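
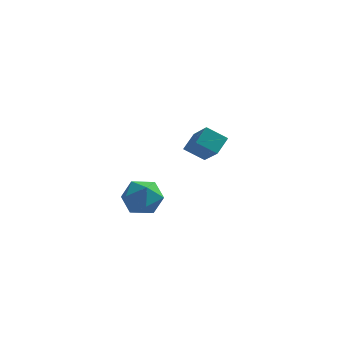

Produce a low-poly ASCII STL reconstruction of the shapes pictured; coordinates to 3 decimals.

solid 
facet normal -0.186 0.765 0.616
outer loop
vertex 0.092 -0.361 -3.823
vertex -0.079 -0.936 -3.161
vertex 0.753 -0.633 -3.286
endloop
endfacet
facet normal 0.293 0.949 0.119
outer loop
vertex 0.092 -0.361 -3.823
vertex 0.753 -0.633 -3.286
vertex 0.891 -0.565 -4.167
endloop
endfacet
facet normal -0.006 0.854 -0.520
outer loop
vertex 0.092 -0.361 -3.823
vertex 0.891 -0.565 -4.167
vertex 0.145 -0.824 -4.585
endloop
endfacet
facet normal -0.670 0.613 -0.419
outer loop
vertex 0.092 -0.361 -3.823
vertex 0.145 -0.824 -4.585
vertex -0.454 -1.054 -3.963
endloop
endfacet
facet normal -0.780 0.558 0.283
outer loop
vertex 0.092 -0.361 -3.823
vertex -0.454 -1.054 -3.963
vertex -0.079 -0.936 -3.161
endloop
endfacet
facet normal 0.848 0.501 0.172
outer loop
vertex 0.891 -0.565 -4.167
vertex 0.753 -0.633 -3.286
vertex 1.214 -1.266 -3.717
endloop
endfacet
facet normal 0.072 0.205 0.976
outer loop
vertex 0.753 -0.633 -3.286
vertex -0.079 -0.936 -3.161
vertex 0.615 -1.496 -3.095
endloop
endfacet
facet normal -0.891 -0.131 0.436
outer loop
vertex -0.079 -0.936 -3.161
vertex -0.454 -1.054 -3.963
vertex -0.131 -1.755 -3.513
endloop
endfacet
facet normal -0.712 -0.041 -0.701
outer loop
vertex -0.454 -1.054 -3.963
vertex 0.145 -0.824 -4.585
vertex 0.007 -1.687 -4.394
endloop
endfacet
facet normal 0.363 0.348 -0.864
outer loop
vertex 0.145 -0.824 -4.585
vertex 0.891 -0.565 -4.167
vertex 0.839 -1.384 -4.519
endloop
endfacet
facet normal 0.670 -0.613 0.419
outer loop
vertex 0.668 -1.959 -3.857
vertex 1.214 -1.266 -3.717
vertex 0.615 -1.496 -3.095
endloop
endfacet
facet normal 0.006 -0.854 0.520
outer loop
vertex 0.668 -1.959 -3.857
vertex 0.615 -1.496 -3.095
vertex -0.131 -1.755 -3.513
endloop
endfacet
facet normal -0.293 -0.949 -0.119
outer loop
vertex 0.668 -1.959 -3.857
vertex -0.131 -1.755 -3.513
vertex 0.007 -1.687 -4.394
endloop
endfacet
facet normal 0.186 -0.765 -0.616
outer loop
vertex 0.668 -1.959 -3.857
vertex 0.007 -1.687 -4.394
vertex 0.839 -1.384 -4.519
endloop
endfacet
facet normal 0.780 -0.558 -0.283
outer loop
vertex 0.668 -1.959 -3.857
vertex 0.839 -1.384 -4.519
vertex 1.214 -1.266 -3.717
endloop
endfacet
facet normal 0.712 0.041 0.701
outer loop
vertex 0.615 -1.496 -3.095
vertex 1.214 -1.266 -3.717
vertex 0.753 -0.633 -3.286
endloop
endfacet
facet normal -0.363 -0.348 0.864
outer loop
vertex -0.131 -1.755 -3.513
vertex 0.615 -1.496 -3.095
vertex -0.079 -0.936 -3.161
endloop
endfacet
facet normal -0.848 -0.501 -0.172
outer loop
vertex 0.007 -1.687 -4.394
vertex -0.131 -1.755 -3.513
vertex -0.454 -1.054 -3.963
endloop
endfacet
facet normal -0.072 -0.205 -0.976
outer loop
vertex 0.839 -1.384 -4.519
vertex 0.007 -1.687 -4.394
vertex 0.145 -0.824 -4.585
endloop
endfacet
facet normal 0.891 0.131 -0.436
outer loop
vertex 1.214 -1.266 -3.717
vertex 0.839 -1.384 -4.519
vertex 0.891 -0.565 -4.167
endloop
endfacet
facet normal -0.428 0.648 -0.630
outer loop
vertex 1.076 3.748 -3.847
vertex 1.384 4.448 -3.336
vertex 1.932 3.775 -4.401
endloop
endfacet
facet normal -0.335 -0.762 -0.555
outer loop
vertex 2.596 2.772 -3.424
vertex 1.076 3.748 -3.847
vertex 1.932 3.775 -4.401
endloop
endfacet
facet normal -0.429 0.648 -0.630
outer loop
vertex 1.932 3.775 -4.401
vertex 1.384 4.448 -3.336
vertex 2.24 4.476 -3.89
endloop
endfacet
facet normal 0.839 0.027 -0.543
outer loop
vertex 2.24 4.476 -3.89
vertex 2.596 2.772 -3.424
vertex 1.932 3.775 -4.401
endloop
endfacet
facet normal -0.839 -0.027 0.543
outer loop
vertex 1.076 3.748 -3.847
vertex 2.048 3.445 -2.359
vertex 1.384 4.448 -3.336
endloop
endfacet
facet normal -0.334 -0.761 -0.555
outer loop
vertex 1.74 2.744 -2.87
vertex 1.076 3.748 -3.847
vertex 2.596 2.772 -3.424
endloop
endfacet
facet normal -0.839 -0.027 0.543
outer loop
vertex 1.74 2.744 -2.87
vertex 2.048 3.445 -2.359
vertex 1.076 3.748 -3.847
endloop
endfacet
facet normal 0.334 0.762 0.555
outer loop
vertex 1.384 4.448 -3.336
vertex 2.048 3.445 -2.359
vertex 2.24 4.476 -3.89
endloop
endfacet
facet normal 0.839 0.027 -0.543
outer loop
vertex 2.904 3.472 -2.913
vertex 2.596 2.772 -3.424
vertex 2.24 4.476 -3.89
endloop
endfacet
facet normal 0.335 0.762 0.555
outer loop
vertex 2.24 4.476 -3.89
vertex 2.048 3.445 -2.359
vertex 2.904 3.472 -2.913
endloop
endfacet
facet normal 0.429 -0.648 0.629
outer loop
vertex 2.904 3.472 -2.913
vertex 1.74 2.744 -2.87
vertex 2.596 2.772 -3.424
endloop
endfacet
facet normal 0.428 -0.648 0.630
outer loop
vertex 2.048 3.445 -2.359
vertex 1.74 2.744 -2.87
vertex 2.904 3.472 -2.913
endloop
endfacet

endsolid


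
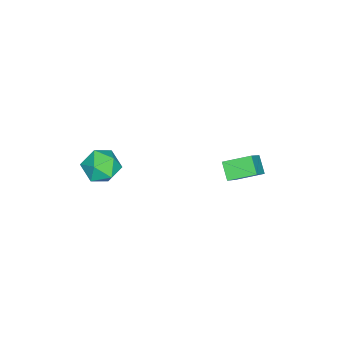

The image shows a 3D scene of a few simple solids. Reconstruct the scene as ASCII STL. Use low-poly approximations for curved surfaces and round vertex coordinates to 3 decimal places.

solid 
facet normal 0.095 0.963 0.254
outer loop
vertex 2.848 0.572 3.403
vertex 3.101 0.361 4.108
vertex 3.609 0.464 3.527
endloop
endfacet
facet normal 0.197 0.873 -0.446
outer loop
vertex 2.848 0.572 3.403
vertex 3.609 0.464 3.527
vertex 3.281 0.203 2.872
endloop
endfacet
facet normal -0.391 0.576 -0.718
outer loop
vertex 2.848 0.572 3.403
vertex 3.281 0.203 2.872
vertex 2.57 -0.061 3.047
endloop
endfacet
facet normal -0.857 0.481 -0.186
outer loop
vertex 2.848 0.572 3.403
vertex 2.57 -0.061 3.047
vertex 2.459 0.036 3.811
endloop
endfacet
facet normal -0.556 0.720 0.415
outer loop
vertex 2.848 0.572 3.403
vertex 2.459 0.036 3.811
vertex 3.101 0.361 4.108
endloop
endfacet
facet normal 0.737 0.414 -0.534
outer loop
vertex 3.281 0.203 2.872
vertex 3.609 0.464 3.527
vertex 3.801 -0.236 3.249
endloop
endfacet
facet normal 0.572 0.560 0.599
outer loop
vertex 3.609 0.464 3.527
vertex 3.101 0.361 4.108
vertex 3.69 -0.139 4.013
endloop
endfacet
facet normal -0.482 0.167 0.860
outer loop
vertex 3.101 0.361 4.108
vertex 2.459 0.036 3.811
vertex 2.979 -0.403 4.188
endloop
endfacet
facet normal -0.969 -0.221 -0.113
outer loop
vertex 2.459 0.036 3.811
vertex 2.57 -0.061 3.047
vertex 2.651 -0.664 3.533
endloop
endfacet
facet normal -0.215 -0.068 -0.974
outer loop
vertex 2.57 -0.061 3.047
vertex 3.281 0.203 2.872
vertex 3.159 -0.561 2.952
endloop
endfacet
facet normal 0.857 -0.481 0.186
outer loop
vertex 3.412 -0.772 3.657
vertex 3.801 -0.236 3.249
vertex 3.69 -0.139 4.013
endloop
endfacet
facet normal 0.391 -0.576 0.718
outer loop
vertex 3.412 -0.772 3.657
vertex 3.69 -0.139 4.013
vertex 2.979 -0.403 4.188
endloop
endfacet
facet normal -0.197 -0.873 0.446
outer loop
vertex 3.412 -0.772 3.657
vertex 2.979 -0.403 4.188
vertex 2.651 -0.664 3.533
endloop
endfacet
facet normal -0.095 -0.963 -0.254
outer loop
vertex 3.412 -0.772 3.657
vertex 2.651 -0.664 3.533
vertex 3.159 -0.561 2.952
endloop
endfacet
facet normal 0.556 -0.720 -0.415
outer loop
vertex 3.412 -0.772 3.657
vertex 3.159 -0.561 2.952
vertex 3.801 -0.236 3.249
endloop
endfacet
facet normal 0.969 0.221 0.113
outer loop
vertex 3.69 -0.139 4.013
vertex 3.801 -0.236 3.249
vertex 3.609 0.464 3.527
endloop
endfacet
facet normal 0.215 0.068 0.974
outer loop
vertex 2.979 -0.403 4.188
vertex 3.69 -0.139 4.013
vertex 3.101 0.361 4.108
endloop
endfacet
facet normal -0.737 -0.414 0.534
outer loop
vertex 2.651 -0.664 3.533
vertex 2.979 -0.403 4.188
vertex 2.459 0.036 3.811
endloop
endfacet
facet normal -0.572 -0.560 -0.599
outer loop
vertex 3.159 -0.561 2.952
vertex 2.651 -0.664 3.533
vertex 2.57 -0.061 3.047
endloop
endfacet
facet normal 0.482 -0.167 -0.860
outer loop
vertex 3.801 -0.236 3.249
vertex 3.159 -0.561 2.952
vertex 3.281 0.203 2.872
endloop
endfacet
facet normal -0.623 -0.457 0.635
outer loop
vertex -0.779 3.07 0.901
vertex -1.14 4.075 1.27
vertex -1.85 3.07 -0.149
endloop
endfacet
facet normal 0.320 -0.889 -0.327
outer loop
vertex -1.34 3.445 -0.67
vertex -0.779 3.07 0.901
vertex -1.85 3.07 -0.149
endloop
endfacet
facet normal -0.622 -0.457 0.635
outer loop
vertex -1.85 3.07 -0.149
vertex -1.14 4.075 1.27
vertex -2.212 4.075 0.22
endloop
endfacet
facet normal -0.714 -0.000 -0.700
outer loop
vertex -2.212 4.075 0.22
vertex -1.34 3.445 -0.67
vertex -1.85 3.07 -0.149
endloop
endfacet
facet normal 0.715 -0.000 0.699
outer loop
vertex -0.779 3.07 0.901
vertex -0.63 4.45 0.749
vertex -1.14 4.075 1.27
endloop
endfacet
facet normal 0.320 -0.889 -0.327
outer loop
vertex -0.268 3.445 0.38
vertex -0.779 3.07 0.901
vertex -1.34 3.445 -0.67
endloop
endfacet
facet normal 0.714 0.000 0.700
outer loop
vertex -0.268 3.445 0.38
vertex -0.63 4.45 0.749
vertex -0.779 3.07 0.901
endloop
endfacet
facet normal -0.320 0.889 0.327
outer loop
vertex -1.14 4.075 1.27
vertex -0.63 4.45 0.749
vertex -2.212 4.075 0.22
endloop
endfacet
facet normal -0.714 0.001 -0.700
outer loop
vertex -1.701 4.45 -0.301
vertex -1.34 3.445 -0.67
vertex -2.212 4.075 0.22
endloop
endfacet
facet normal -0.320 0.889 0.326
outer loop
vertex -2.212 4.075 0.22
vertex -0.63 4.45 0.749
vertex -1.701 4.45 -0.301
endloop
endfacet
facet normal 0.622 0.457 -0.635
outer loop
vertex -1.701 4.45 -0.301
vertex -0.268 3.445 0.38
vertex -1.34 3.445 -0.67
endloop
endfacet
facet normal 0.623 0.457 -0.635
outer loop
vertex -0.63 4.45 0.749
vertex -0.268 3.445 0.38
vertex -1.701 4.45 -0.301
endloop
endfacet

endsolid


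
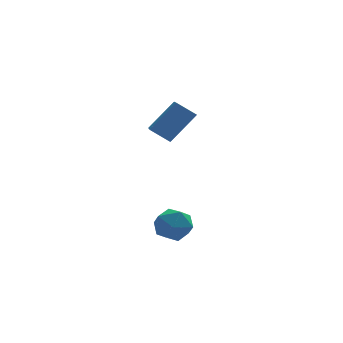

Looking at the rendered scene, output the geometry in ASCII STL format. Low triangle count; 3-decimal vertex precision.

solid 
facet normal -0.670 0.497 0.552
outer loop
vertex -1.296 -1.006 -3.847
vertex -1.238 -1.75 -3.107
vertex -0.593 -0.921 -3.07
endloop
endfacet
facet normal -0.285 0.946 0.154
outer loop
vertex -1.296 -1.006 -3.847
vertex -0.593 -0.921 -3.07
vertex -0.32 -0.678 -4.056
endloop
endfacet
facet normal -0.370 0.763 -0.530
outer loop
vertex -1.296 -1.006 -3.847
vertex -0.32 -0.678 -4.056
vertex -0.795 -1.357 -4.702
endloop
endfacet
facet normal -0.807 0.200 -0.555
outer loop
vertex -1.296 -1.006 -3.847
vertex -0.795 -1.357 -4.702
vertex -1.363 -2.02 -4.115
endloop
endfacet
facet normal -0.993 0.036 0.114
outer loop
vertex -1.296 -1.006 -3.847
vertex -1.363 -2.02 -4.115
vertex -1.238 -1.75 -3.107
endloop
endfacet
facet normal 0.403 0.857 0.323
outer loop
vertex -0.32 -0.678 -4.056
vertex -0.593 -0.921 -3.07
vertex 0.343 -1.22 -3.445
endloop
endfacet
facet normal -0.221 0.129 0.967
outer loop
vertex -0.593 -0.921 -3.07
vertex -1.238 -1.75 -3.107
vertex -0.225 -1.883 -2.858
endloop
endfacet
facet normal -0.743 -0.618 0.258
outer loop
vertex -1.238 -1.75 -3.107
vertex -1.363 -2.02 -4.115
vertex -0.7 -2.562 -3.504
endloop
endfacet
facet normal -0.443 -0.351 -0.825
outer loop
vertex -1.363 -2.02 -4.115
vertex -0.795 -1.357 -4.702
vertex -0.427 -2.319 -4.49
endloop
endfacet
facet normal 0.266 0.560 -0.784
outer loop
vertex -0.795 -1.357 -4.702
vertex -0.32 -0.678 -4.056
vertex 0.218 -1.49 -4.453
endloop
endfacet
facet normal 0.807 -0.200 0.555
outer loop
vertex 0.276 -2.234 -3.713
vertex 0.343 -1.22 -3.445
vertex -0.225 -1.883 -2.858
endloop
endfacet
facet normal 0.370 -0.763 0.530
outer loop
vertex 0.276 -2.234 -3.713
vertex -0.225 -1.883 -2.858
vertex -0.7 -2.562 -3.504
endloop
endfacet
facet normal 0.285 -0.946 -0.154
outer loop
vertex 0.276 -2.234 -3.713
vertex -0.7 -2.562 -3.504
vertex -0.427 -2.319 -4.49
endloop
endfacet
facet normal 0.670 -0.497 -0.552
outer loop
vertex 0.276 -2.234 -3.713
vertex -0.427 -2.319 -4.49
vertex 0.218 -1.49 -4.453
endloop
endfacet
facet normal 0.993 -0.036 -0.114
outer loop
vertex 0.276 -2.234 -3.713
vertex 0.218 -1.49 -4.453
vertex 0.343 -1.22 -3.445
endloop
endfacet
facet normal 0.443 0.351 0.825
outer loop
vertex -0.225 -1.883 -2.858
vertex 0.343 -1.22 -3.445
vertex -0.593 -0.921 -3.07
endloop
endfacet
facet normal -0.266 -0.560 0.784
outer loop
vertex -0.7 -2.562 -3.504
vertex -0.225 -1.883 -2.858
vertex -1.238 -1.75 -3.107
endloop
endfacet
facet normal -0.403 -0.857 -0.323
outer loop
vertex -0.427 -2.319 -4.49
vertex -0.7 -2.562 -3.504
vertex -1.363 -2.02 -4.115
endloop
endfacet
facet normal 0.221 -0.129 -0.967
outer loop
vertex 0.218 -1.49 -4.453
vertex -0.427 -2.319 -4.49
vertex -0.795 -1.357 -4.702
endloop
endfacet
facet normal 0.743 0.618 -0.258
outer loop
vertex 0.343 -1.22 -3.445
vertex 0.218 -1.49 -4.453
vertex -0.32 -0.678 -4.056
endloop
endfacet
facet normal -0.749 0.312 0.584
outer loop
vertex 0.061 0.636 3.002
vertex 0.352 2.666 2.292
vertex -1.236 0.302 1.517
endloop
endfacet
facet normal -0.134 -0.935 0.327
outer loop
vertex -0.352 -0.066 0.828
vertex 0.061 0.636 3.002
vertex -1.236 0.302 1.517
endloop
endfacet
facet normal -0.749 0.312 0.584
outer loop
vertex -1.236 0.302 1.517
vertex 0.352 2.666 2.292
vertex -0.945 2.332 0.807
endloop
endfacet
facet normal -0.648 -0.167 -0.743
outer loop
vertex -0.945 2.332 0.807
vertex -0.352 -0.066 0.828
vertex -1.236 0.302 1.517
endloop
endfacet
facet normal 0.648 0.167 0.743
outer loop
vertex 0.061 0.636 3.002
vertex 1.236 2.298 1.603
vertex 0.352 2.666 2.292
endloop
endfacet
facet normal -0.134 -0.935 0.327
outer loop
vertex 0.945 0.268 2.313
vertex 0.061 0.636 3.002
vertex -0.352 -0.066 0.828
endloop
endfacet
facet normal 0.648 0.167 0.743
outer loop
vertex 0.945 0.268 2.313
vertex 1.236 2.298 1.603
vertex 0.061 0.636 3.002
endloop
endfacet
facet normal 0.134 0.935 -0.327
outer loop
vertex 0.352 2.666 2.292
vertex 1.236 2.298 1.603
vertex -0.945 2.332 0.807
endloop
endfacet
facet normal -0.648 -0.167 -0.743
outer loop
vertex -0.061 1.964 0.118
vertex -0.352 -0.066 0.828
vertex -0.945 2.332 0.807
endloop
endfacet
facet normal 0.134 0.935 -0.327
outer loop
vertex -0.945 2.332 0.807
vertex 1.236 2.298 1.603
vertex -0.061 1.964 0.118
endloop
endfacet
facet normal 0.749 -0.312 -0.584
outer loop
vertex -0.061 1.964 0.118
vertex 0.945 0.268 2.313
vertex -0.352 -0.066 0.828
endloop
endfacet
facet normal 0.749 -0.312 -0.584
outer loop
vertex 1.236 2.298 1.603
vertex 0.945 0.268 2.313
vertex -0.061 1.964 0.118
endloop
endfacet

endsolid


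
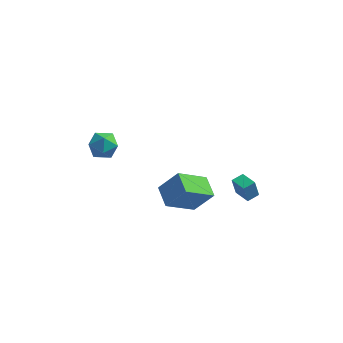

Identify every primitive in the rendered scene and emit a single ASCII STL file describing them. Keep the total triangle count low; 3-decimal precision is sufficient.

solid 
facet normal -0.506 0.813 0.288
outer loop
vertex 0.467 -2.323 1.706
vertex 1.753 -1.099 0.512
vertex -0.597 -2.511 0.368
endloop
endfacet
facet normal -0.601 -0.572 0.558
outer loop
vertex 0.107 -3.641 -0.032
vertex 0.467 -2.323 1.706
vertex -0.597 -2.511 0.368
endloop
endfacet
facet normal -0.506 0.813 0.288
outer loop
vertex -0.597 -2.511 0.368
vertex 1.753 -1.099 0.512
vertex 0.69 -1.287 -0.826
endloop
endfacet
facet normal -0.618 -0.110 -0.778
outer loop
vertex 0.69 -1.287 -0.826
vertex 0.107 -3.641 -0.032
vertex -0.597 -2.511 0.368
endloop
endfacet
facet normal 0.618 0.110 0.778
outer loop
vertex 0.467 -2.323 1.706
vertex 2.457 -2.229 0.112
vertex 1.753 -1.099 0.512
endloop
endfacet
facet normal -0.601 -0.572 0.558
outer loop
vertex 1.17 -3.453 1.306
vertex 0.467 -2.323 1.706
vertex 0.107 -3.641 -0.032
endloop
endfacet
facet normal 0.618 0.109 0.778
outer loop
vertex 1.17 -3.453 1.306
vertex 2.457 -2.229 0.112
vertex 0.467 -2.323 1.706
endloop
endfacet
facet normal 0.601 0.572 -0.558
outer loop
vertex 1.753 -1.099 0.512
vertex 2.457 -2.229 0.112
vertex 0.69 -1.287 -0.826
endloop
endfacet
facet normal -0.618 -0.109 -0.778
outer loop
vertex 1.393 -2.417 -1.226
vertex 0.107 -3.641 -0.032
vertex 0.69 -1.287 -0.826
endloop
endfacet
facet normal 0.601 0.572 -0.558
outer loop
vertex 0.69 -1.287 -0.826
vertex 2.457 -2.229 0.112
vertex 1.393 -2.417 -1.226
endloop
endfacet
facet normal 0.506 -0.813 -0.288
outer loop
vertex 1.393 -2.417 -1.226
vertex 1.17 -3.453 1.306
vertex 0.107 -3.641 -0.032
endloop
endfacet
facet normal 0.506 -0.813 -0.288
outer loop
vertex 2.457 -2.229 0.112
vertex 1.17 -3.453 1.306
vertex 1.393 -2.417 -1.226
endloop
endfacet
facet normal -0.643 -0.743 -0.183
outer loop
vertex 3.199 2.082 -3.128
vertex 2.336 2.861 -3.258
vertex 3.443 2.157 -4.29
endloop
endfacet
facet normal 0.738 -0.666 0.112
outer loop
vertex 3.964 2.759 -4.142
vertex 3.199 2.082 -3.128
vertex 3.443 2.157 -4.29
endloop
endfacet
facet normal -0.643 -0.743 -0.183
outer loop
vertex 3.443 2.157 -4.29
vertex 2.336 2.861 -3.258
vertex 2.58 2.936 -4.421
endloop
endfacet
facet normal 0.205 0.063 -0.977
outer loop
vertex 2.58 2.936 -4.421
vertex 3.964 2.759 -4.142
vertex 3.443 2.157 -4.29
endloop
endfacet
facet normal -0.204 -0.063 0.977
outer loop
vertex 3.199 2.082 -3.128
vertex 2.857 3.463 -3.11
vertex 2.336 2.861 -3.258
endloop
endfacet
facet normal 0.738 -0.666 0.112
outer loop
vertex 3.72 2.684 -2.979
vertex 3.199 2.082 -3.128
vertex 3.964 2.759 -4.142
endloop
endfacet
facet normal -0.206 -0.064 0.977
outer loop
vertex 3.72 2.684 -2.979
vertex 2.857 3.463 -3.11
vertex 3.199 2.082 -3.128
endloop
endfacet
facet normal -0.738 0.666 -0.112
outer loop
vertex 2.336 2.861 -3.258
vertex 2.857 3.463 -3.11
vertex 2.58 2.936 -4.421
endloop
endfacet
facet normal 0.205 0.064 -0.977
outer loop
vertex 3.101 3.538 -4.272
vertex 3.964 2.759 -4.142
vertex 2.58 2.936 -4.421
endloop
endfacet
facet normal -0.738 0.666 -0.112
outer loop
vertex 2.58 2.936 -4.421
vertex 2.857 3.463 -3.11
vertex 3.101 3.538 -4.272
endloop
endfacet
facet normal 0.643 0.743 0.183
outer loop
vertex 3.101 3.538 -4.272
vertex 3.72 2.684 -2.979
vertex 3.964 2.759 -4.142
endloop
endfacet
facet normal 0.643 0.743 0.183
outer loop
vertex 2.857 3.463 -3.11
vertex 3.72 2.684 -2.979
vertex 3.101 3.538 -4.272
endloop
endfacet
facet normal -0.014 0.346 0.938
outer loop
vertex -3.99 -2.753 4.599
vertex -3.306 -3.364 4.834
vertex -3.082 -2.5 4.519
endloop
endfacet
facet normal -0.197 0.858 0.475
outer loop
vertex -3.99 -2.753 4.599
vertex -3.082 -2.5 4.519
vertex -3.7 -2.267 3.841
endloop
endfacet
facet normal -0.768 0.631 0.111
outer loop
vertex -3.99 -2.753 4.599
vertex -3.7 -2.267 3.841
vertex -4.306 -2.986 3.738
endloop
endfacet
facet normal -0.937 -0.020 0.349
outer loop
vertex -3.99 -2.753 4.599
vertex -4.306 -2.986 3.738
vertex -4.063 -3.664 4.352
endloop
endfacet
facet normal -0.470 -0.196 0.861
outer loop
vertex -3.99 -2.753 4.599
vertex -4.063 -3.664 4.352
vertex -3.306 -3.364 4.834
endloop
endfacet
facet normal 0.340 0.940 0.013
outer loop
vertex -3.7 -2.267 3.841
vertex -3.082 -2.5 4.519
vertex -2.837 -2.576 3.608
endloop
endfacet
facet normal 0.638 0.113 0.762
outer loop
vertex -3.082 -2.5 4.519
vertex -3.306 -3.364 4.834
vertex -2.594 -3.254 4.222
endloop
endfacet
facet normal -0.102 -0.765 0.636
outer loop
vertex -3.306 -3.364 4.834
vertex -4.063 -3.664 4.352
vertex -3.2 -3.973 4.119
endloop
endfacet
facet normal -0.857 -0.479 -0.190
outer loop
vertex -4.063 -3.664 4.352
vertex -4.306 -2.986 3.738
vertex -3.818 -3.74 3.441
endloop
endfacet
facet normal -0.583 0.574 -0.575
outer loop
vertex -4.306 -2.986 3.738
vertex -3.7 -2.267 3.841
vertex -3.594 -2.876 3.126
endloop
endfacet
facet normal 0.937 0.020 -0.349
outer loop
vertex -2.91 -3.487 3.361
vertex -2.837 -2.576 3.608
vertex -2.594 -3.254 4.222
endloop
endfacet
facet normal 0.768 -0.631 -0.111
outer loop
vertex -2.91 -3.487 3.361
vertex -2.594 -3.254 4.222
vertex -3.2 -3.973 4.119
endloop
endfacet
facet normal 0.197 -0.858 -0.475
outer loop
vertex -2.91 -3.487 3.361
vertex -3.2 -3.973 4.119
vertex -3.818 -3.74 3.441
endloop
endfacet
facet normal 0.014 -0.346 -0.938
outer loop
vertex -2.91 -3.487 3.361
vertex -3.818 -3.74 3.441
vertex -3.594 -2.876 3.126
endloop
endfacet
facet normal 0.470 0.196 -0.861
outer loop
vertex -2.91 -3.487 3.361
vertex -3.594 -2.876 3.126
vertex -2.837 -2.576 3.608
endloop
endfacet
facet normal 0.857 0.479 0.190
outer loop
vertex -2.594 -3.254 4.222
vertex -2.837 -2.576 3.608
vertex -3.082 -2.5 4.519
endloop
endfacet
facet normal 0.583 -0.574 0.575
outer loop
vertex -3.2 -3.973 4.119
vertex -2.594 -3.254 4.222
vertex -3.306 -3.364 4.834
endloop
endfacet
facet normal -0.340 -0.940 -0.013
outer loop
vertex -3.818 -3.74 3.441
vertex -3.2 -3.973 4.119
vertex -4.063 -3.664 4.352
endloop
endfacet
facet normal -0.638 -0.113 -0.762
outer loop
vertex -3.594 -2.876 3.126
vertex -3.818 -3.74 3.441
vertex -4.306 -2.986 3.738
endloop
endfacet
facet normal 0.102 0.765 -0.636
outer loop
vertex -2.837 -2.576 3.608
vertex -3.594 -2.876 3.126
vertex -3.7 -2.267 3.841
endloop
endfacet

endsolid


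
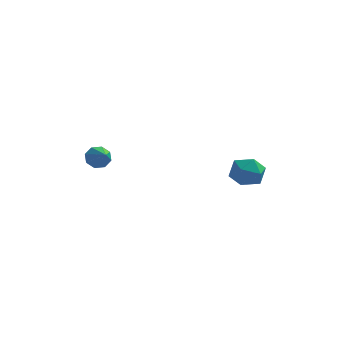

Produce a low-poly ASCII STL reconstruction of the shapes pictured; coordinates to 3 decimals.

solid 
facet normal -0.448 0.731 -0.515
outer loop
vertex -2.819 -0.533 1.786
vertex -3.312 -0.974 1.589
vertex -3.226 -0.545 2.123
endloop
endfacet
facet normal 0.597 0.328 0.732
outer loop
vertex -2.819 -0.533 1.786
vertex -3.226 -0.545 2.123
vertex -2.668 -2.026 2.331
endloop
endfacet
facet normal -0.447 0.731 -0.515
outer loop
vertex -3.226 -0.545 2.123
vertex -3.312 -0.974 1.589
vertex -3.683 -0.808 2.146
endloop
endfacet
facet normal -0.025 0.130 0.991
outer loop
vertex -3.226 -0.545 2.123
vertex -3.683 -0.808 2.146
vertex -2.668 -2.026 2.331
endloop
endfacet
facet normal -0.447 0.731 -0.516
outer loop
vertex -3.683 -0.808 2.146
vertex -3.312 -0.974 1.589
vertex -3.923 -1.168 1.844
endloop
endfacet
facet normal -0.523 -0.316 0.792
outer loop
vertex -3.683 -0.808 2.146
vertex -3.923 -1.168 1.844
vertex -2.668 -2.026 2.331
endloop
endfacet
facet normal -0.447 0.731 -0.515
outer loop
vertex -3.923 -1.168 1.844
vertex -3.312 -0.974 1.589
vertex -3.805 -1.414 1.392
endloop
endfacet
facet normal -0.611 -0.752 0.250
outer loop
vertex -3.923 -1.168 1.844
vertex -3.805 -1.414 1.392
vertex -2.668 -2.026 2.331
endloop
endfacet
facet normal -0.447 0.732 -0.514
outer loop
vertex -3.805 -1.414 1.392
vertex -3.312 -0.974 1.589
vertex -3.398 -1.402 1.055
endloop
endfacet
facet normal -0.234 -0.920 -0.316
outer loop
vertex -3.805 -1.414 1.392
vertex -3.398 -1.402 1.055
vertex -2.668 -2.026 2.331
endloop
endfacet
facet normal -0.447 0.732 -0.515
outer loop
vertex -3.398 -1.402 1.055
vertex -3.312 -0.974 1.589
vertex -2.941 -1.139 1.032
endloop
endfacet
facet normal 0.387 -0.722 -0.574
outer loop
vertex -3.398 -1.402 1.055
vertex -2.941 -1.139 1.032
vertex -2.668 -2.026 2.331
endloop
endfacet
facet normal -0.448 0.731 -0.515
outer loop
vertex -2.941 -1.139 1.032
vertex -3.312 -0.974 1.589
vertex -2.701 -0.779 1.334
endloop
endfacet
facet normal 0.885 -0.276 -0.374
outer loop
vertex -2.941 -1.139 1.032
vertex -2.701 -0.779 1.334
vertex -2.668 -2.026 2.331
endloop
endfacet
facet normal -0.448 0.731 -0.515
outer loop
vertex -2.701 -0.779 1.334
vertex -3.312 -0.974 1.589
vertex -2.819 -0.533 1.786
endloop
endfacet
facet normal 0.973 0.159 0.167
outer loop
vertex -2.701 -0.779 1.334
vertex -2.819 -0.533 1.786
vertex -2.668 -2.026 2.331
endloop
endfacet
facet normal -0.984 0.109 0.138
outer loop
vertex 2.724 3.196 -0.804
vertex 2.62 2.163 -0.732
vertex 2.802 2.728 0.122
endloop
endfacet
facet normal -0.627 0.672 0.393
outer loop
vertex 2.724 3.196 -0.804
vertex 2.802 2.728 0.122
vertex 3.462 3.492 -0.132
endloop
endfacet
facet normal -0.253 0.957 -0.144
outer loop
vertex 2.724 3.196 -0.804
vertex 3.462 3.492 -0.132
vertex 3.687 3.399 -1.144
endloop
endfacet
facet normal -0.378 0.569 -0.730
outer loop
vertex 2.724 3.196 -0.804
vertex 3.687 3.399 -1.144
vertex 3.167 2.578 -1.515
endloop
endfacet
facet normal -0.830 0.045 -0.556
outer loop
vertex 2.724 3.196 -0.804
vertex 3.167 2.578 -1.515
vertex 2.62 2.163 -0.732
endloop
endfacet
facet normal -0.166 0.438 0.884
outer loop
vertex 3.462 3.492 -0.132
vertex 2.802 2.728 0.122
vertex 3.813 2.642 0.355
endloop
endfacet
facet normal -0.743 -0.474 0.472
outer loop
vertex 2.802 2.728 0.122
vertex 2.62 2.163 -0.732
vertex 3.293 1.821 -0.016
endloop
endfacet
facet normal -0.494 -0.577 -0.651
outer loop
vertex 2.62 2.163 -0.732
vertex 3.167 2.578 -1.515
vertex 3.518 1.728 -1.028
endloop
endfacet
facet normal 0.238 0.271 -0.933
outer loop
vertex 3.167 2.578 -1.515
vertex 3.687 3.399 -1.144
vertex 4.178 2.492 -1.282
endloop
endfacet
facet normal 0.440 0.898 0.015
outer loop
vertex 3.687 3.399 -1.144
vertex 3.462 3.492 -0.132
vertex 4.36 3.057 -0.428
endloop
endfacet
facet normal 0.378 -0.569 0.730
outer loop
vertex 4.256 2.024 -0.356
vertex 3.813 2.642 0.355
vertex 3.293 1.821 -0.016
endloop
endfacet
facet normal 0.253 -0.957 0.144
outer loop
vertex 4.256 2.024 -0.356
vertex 3.293 1.821 -0.016
vertex 3.518 1.728 -1.028
endloop
endfacet
facet normal 0.627 -0.672 -0.393
outer loop
vertex 4.256 2.024 -0.356
vertex 3.518 1.728 -1.028
vertex 4.178 2.492 -1.282
endloop
endfacet
facet normal 0.984 -0.109 -0.138
outer loop
vertex 4.256 2.024 -0.356
vertex 4.178 2.492 -1.282
vertex 4.36 3.057 -0.428
endloop
endfacet
facet normal 0.830 -0.045 0.556
outer loop
vertex 4.256 2.024 -0.356
vertex 4.36 3.057 -0.428
vertex 3.813 2.642 0.355
endloop
endfacet
facet normal -0.238 -0.271 0.933
outer loop
vertex 3.293 1.821 -0.016
vertex 3.813 2.642 0.355
vertex 2.802 2.728 0.122
endloop
endfacet
facet normal -0.440 -0.898 -0.015
outer loop
vertex 3.518 1.728 -1.028
vertex 3.293 1.821 -0.016
vertex 2.62 2.163 -0.732
endloop
endfacet
facet normal 0.166 -0.438 -0.884
outer loop
vertex 4.178 2.492 -1.282
vertex 3.518 1.728 -1.028
vertex 3.167 2.578 -1.515
endloop
endfacet
facet normal 0.743 0.474 -0.472
outer loop
vertex 4.36 3.057 -0.428
vertex 4.178 2.492 -1.282
vertex 3.687 3.399 -1.144
endloop
endfacet
facet normal 0.494 0.577 0.651
outer loop
vertex 3.813 2.642 0.355
vertex 4.36 3.057 -0.428
vertex 3.462 3.492 -0.132
endloop
endfacet

endsolid


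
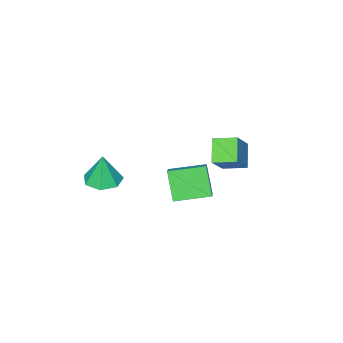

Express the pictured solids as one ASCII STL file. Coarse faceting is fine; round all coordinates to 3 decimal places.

solid 
facet normal -0.522 -0.543 0.658
outer loop
vertex -3.079 -1.826 -0.287
vertex -3.825 -0.752 0.008
vertex -4.294 -2.299 -1.641
endloop
endfacet
facet normal 0.557 -0.801 -0.220
outer loop
vertex -3.495 -1.468 -2.648
vertex -3.079 -1.826 -0.287
vertex -4.294 -2.299 -1.641
endloop
endfacet
facet normal -0.522 -0.543 0.658
outer loop
vertex -4.294 -2.299 -1.641
vertex -3.825 -0.752 0.008
vertex -5.04 -1.225 -1.347
endloop
endfacet
facet normal -0.646 -0.252 -0.720
outer loop
vertex -5.04 -1.225 -1.347
vertex -3.495 -1.468 -2.648
vertex -4.294 -2.299 -1.641
endloop
endfacet
facet normal 0.647 0.251 0.720
outer loop
vertex -3.079 -1.826 -0.287
vertex -3.026 0.079 -0.999
vertex -3.825 -0.752 0.008
endloop
endfacet
facet normal 0.557 -0.801 -0.220
outer loop
vertex -2.28 -0.995 -1.293
vertex -3.079 -1.826 -0.287
vertex -3.495 -1.468 -2.648
endloop
endfacet
facet normal 0.646 0.251 0.721
outer loop
vertex -2.28 -0.995 -1.293
vertex -3.026 0.079 -0.999
vertex -3.079 -1.826 -0.287
endloop
endfacet
facet normal -0.557 0.801 0.219
outer loop
vertex -3.825 -0.752 0.008
vertex -3.026 0.079 -0.999
vertex -5.04 -1.225 -1.347
endloop
endfacet
facet normal -0.646 -0.251 -0.721
outer loop
vertex -4.241 -0.394 -2.353
vertex -3.495 -1.468 -2.648
vertex -5.04 -1.225 -1.347
endloop
endfacet
facet normal -0.557 0.801 0.220
outer loop
vertex -5.04 -1.225 -1.347
vertex -3.026 0.079 -0.999
vertex -4.241 -0.394 -2.353
endloop
endfacet
facet normal 0.522 0.543 -0.658
outer loop
vertex -4.241 -0.394 -2.353
vertex -2.28 -0.995 -1.293
vertex -3.495 -1.468 -2.648
endloop
endfacet
facet normal 0.522 0.543 -0.658
outer loop
vertex -3.026 0.079 -0.999
vertex -2.28 -0.995 -1.293
vertex -4.241 -0.394 -2.353
endloop
endfacet
facet normal -0.035 -0.044 -0.998
outer loop
vertex 3.431 -4.109 -1.837
vertex 2.418 -3.929 -1.809
vertex 3.189 -3.249 -1.866
endloop
endfacet
facet normal 0.871 0.259 0.416
outer loop
vertex 3.431 -4.109 -1.837
vertex 3.189 -3.249 -1.866
vertex 2.482 -3.851 -0.011
endloop
endfacet
facet normal -0.036 -0.043 -0.998
outer loop
vertex 3.189 -3.249 -1.866
vertex 2.418 -3.929 -1.809
vertex 2.366 -2.901 -1.851
endloop
endfacet
facet normal 0.362 0.838 0.410
outer loop
vertex 3.189 -3.249 -1.866
vertex 2.366 -2.901 -1.851
vertex 2.482 -3.851 -0.011
endloop
endfacet
facet normal -0.037 -0.043 -0.998
outer loop
vertex 2.366 -2.901 -1.851
vertex 2.418 -3.929 -1.809
vertex 1.582 -3.327 -1.804
endloop
endfacet
facet normal -0.409 0.800 0.439
outer loop
vertex 2.366 -2.901 -1.851
vertex 1.582 -3.327 -1.804
vertex 2.482 -3.851 -0.011
endloop
endfacet
facet normal -0.037 -0.042 -0.998
outer loop
vertex 1.582 -3.327 -1.804
vertex 2.418 -3.929 -1.809
vertex 1.427 -4.206 -1.761
endloop
endfacet
facet normal -0.858 0.175 0.482
outer loop
vertex 1.582 -3.327 -1.804
vertex 1.427 -4.206 -1.761
vertex 2.482 -3.851 -0.011
endloop
endfacet
facet normal -0.036 -0.044 -0.998
outer loop
vertex 1.427 -4.206 -1.761
vertex 2.418 -3.929 -1.809
vertex 2.018 -4.877 -1.753
endloop
endfacet
facet normal -0.650 -0.566 0.507
outer loop
vertex 1.427 -4.206 -1.761
vertex 2.018 -4.877 -1.753
vertex 2.482 -3.851 -0.011
endloop
endfacet
facet normal -0.036 -0.044 -0.998
outer loop
vertex 2.018 -4.877 -1.753
vertex 2.418 -3.929 -1.809
vertex 2.91 -4.833 -1.787
endloop
endfacet
facet normal 0.062 -0.867 0.494
outer loop
vertex 2.018 -4.877 -1.753
vertex 2.91 -4.833 -1.787
vertex 2.482 -3.851 -0.011
endloop
endfacet
facet normal -0.035 -0.044 -0.998
outer loop
vertex 2.91 -4.833 -1.787
vertex 2.418 -3.929 -1.809
vertex 3.431 -4.109 -1.837
endloop
endfacet
facet normal 0.738 -0.500 0.454
outer loop
vertex 2.91 -4.833 -1.787
vertex 3.431 -4.109 -1.837
vertex 2.482 -3.851 -0.011
endloop
endfacet
facet normal -0.769 0.620 0.154
outer loop
vertex -1.793 -0.852 -1.088
vertex -1.084 -0.129 -0.462
vertex -1.363 0.066 -2.635
endloop
endfacet
facet normal -0.596 -0.607 -0.526
outer loop
vertex 0.144 -1.151 -2.938
vertex -1.793 -0.852 -1.088
vertex -1.363 0.066 -2.635
endloop
endfacet
facet normal -0.768 0.621 0.154
outer loop
vertex -1.363 0.066 -2.635
vertex -1.084 -0.129 -0.462
vertex -0.654 0.788 -2.01
endloop
endfacet
facet normal 0.232 0.496 -0.837
outer loop
vertex -0.654 0.788 -2.01
vertex 0.144 -1.151 -2.938
vertex -1.363 0.066 -2.635
endloop
endfacet
facet normal -0.233 -0.496 0.836
outer loop
vertex -1.793 -0.852 -1.088
vertex 0.423 -1.346 -0.765
vertex -1.084 -0.129 -0.462
endloop
endfacet
facet normal -0.596 -0.608 -0.525
outer loop
vertex -0.286 -2.068 -1.39
vertex -1.793 -0.852 -1.088
vertex 0.144 -1.151 -2.938
endloop
endfacet
facet normal -0.233 -0.496 0.837
outer loop
vertex -0.286 -2.068 -1.39
vertex 0.423 -1.346 -0.765
vertex -1.793 -0.852 -1.088
endloop
endfacet
facet normal 0.596 0.607 0.525
outer loop
vertex -1.084 -0.129 -0.462
vertex 0.423 -1.346 -0.765
vertex -0.654 0.788 -2.01
endloop
endfacet
facet normal 0.233 0.496 -0.837
outer loop
vertex 0.853 -0.428 -2.312
vertex 0.144 -1.151 -2.938
vertex -0.654 0.788 -2.01
endloop
endfacet
facet normal 0.595 0.607 0.526
outer loop
vertex -0.654 0.788 -2.01
vertex 0.423 -1.346 -0.765
vertex 0.853 -0.428 -2.312
endloop
endfacet
facet normal 0.769 -0.621 -0.154
outer loop
vertex 0.853 -0.428 -2.312
vertex -0.286 -2.068 -1.39
vertex 0.144 -1.151 -2.938
endloop
endfacet
facet normal 0.769 -0.621 -0.155
outer loop
vertex 0.423 -1.346 -0.765
vertex -0.286 -2.068 -1.39
vertex 0.853 -0.428 -2.312
endloop
endfacet

endsolid


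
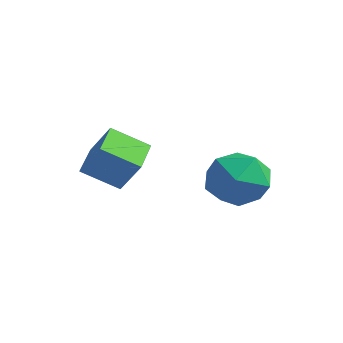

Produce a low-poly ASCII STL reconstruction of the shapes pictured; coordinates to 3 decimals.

solid 
facet normal -0.612 -0.740 0.278
outer loop
vertex 1.139 0.506 -2.901
vertex 1.967 -0.275 -3.158
vertex 1.906 0.179 -2.085
endloop
endfacet
facet normal -0.749 -0.145 0.646
outer loop
vertex 1.139 0.506 -2.901
vertex 1.906 0.179 -2.085
vertex 1.603 1.302 -2.185
endloop
endfacet
facet normal -0.912 0.370 0.179
outer loop
vertex 1.139 0.506 -2.901
vertex 1.603 1.302 -2.185
vertex 1.477 1.541 -3.32
endloop
endfacet
facet normal -0.874 0.092 -0.477
outer loop
vertex 1.139 0.506 -2.901
vertex 1.477 1.541 -3.32
vertex 1.702 0.567 -3.921
endloop
endfacet
facet normal -0.689 -0.594 -0.416
outer loop
vertex 1.139 0.506 -2.901
vertex 1.702 0.567 -3.921
vertex 1.967 -0.275 -3.158
endloop
endfacet
facet normal -0.153 0.047 0.987
outer loop
vertex 1.603 1.302 -2.185
vertex 1.906 0.179 -2.085
vertex 2.718 1.013 -1.999
endloop
endfacet
facet normal 0.071 -0.917 0.392
outer loop
vertex 1.906 0.179 -2.085
vertex 1.967 -0.275 -3.158
vertex 2.943 0.039 -2.6
endloop
endfacet
facet normal -0.054 -0.680 -0.731
outer loop
vertex 1.967 -0.275 -3.158
vertex 1.702 0.567 -3.921
vertex 2.817 0.278 -3.735
endloop
endfacet
facet normal -0.354 0.430 -0.830
outer loop
vertex 1.702 0.567 -3.921
vertex 1.477 1.541 -3.32
vertex 2.514 1.401 -3.835
endloop
endfacet
facet normal -0.415 0.880 0.231
outer loop
vertex 1.477 1.541 -3.32
vertex 1.603 1.302 -2.185
vertex 2.453 1.855 -2.762
endloop
endfacet
facet normal 0.874 -0.092 0.477
outer loop
vertex 3.281 1.074 -3.019
vertex 2.718 1.013 -1.999
vertex 2.943 0.039 -2.6
endloop
endfacet
facet normal 0.912 -0.370 -0.179
outer loop
vertex 3.281 1.074 -3.019
vertex 2.943 0.039 -2.6
vertex 2.817 0.278 -3.735
endloop
endfacet
facet normal 0.749 0.145 -0.646
outer loop
vertex 3.281 1.074 -3.019
vertex 2.817 0.278 -3.735
vertex 2.514 1.401 -3.835
endloop
endfacet
facet normal 0.612 0.740 -0.278
outer loop
vertex 3.281 1.074 -3.019
vertex 2.514 1.401 -3.835
vertex 2.453 1.855 -2.762
endloop
endfacet
facet normal 0.689 0.594 0.416
outer loop
vertex 3.281 1.074 -3.019
vertex 2.453 1.855 -2.762
vertex 2.718 1.013 -1.999
endloop
endfacet
facet normal 0.354 -0.430 0.830
outer loop
vertex 2.943 0.039 -2.6
vertex 2.718 1.013 -1.999
vertex 1.906 0.179 -2.085
endloop
endfacet
facet normal 0.415 -0.880 -0.231
outer loop
vertex 2.817 0.278 -3.735
vertex 2.943 0.039 -2.6
vertex 1.967 -0.275 -3.158
endloop
endfacet
facet normal 0.153 -0.047 -0.987
outer loop
vertex 2.514 1.401 -3.835
vertex 2.817 0.278 -3.735
vertex 1.702 0.567 -3.921
endloop
endfacet
facet normal -0.071 0.917 -0.392
outer loop
vertex 2.453 1.855 -2.762
vertex 2.514 1.401 -3.835
vertex 1.477 1.541 -3.32
endloop
endfacet
facet normal 0.054 0.680 0.731
outer loop
vertex 2.718 1.013 -1.999
vertex 2.453 1.855 -2.762
vertex 1.603 1.302 -2.185
endloop
endfacet
facet normal -0.569 -0.142 -0.810
outer loop
vertex -0.393 -3.055 -2.461
vertex -1.196 -2.041 -2.074
vertex 0.39 -2.164 -3.167
endloop
endfacet
facet normal 0.595 -0.751 -0.287
outer loop
vertex 1.136 -1.979 -2.106
vertex -0.393 -3.055 -2.461
vertex 0.39 -2.164 -3.167
endloop
endfacet
facet normal -0.569 -0.142 -0.810
outer loop
vertex 0.39 -2.164 -3.167
vertex -1.196 -2.041 -2.074
vertex -0.413 -1.151 -2.78
endloop
endfacet
facet normal 0.567 0.645 -0.512
outer loop
vertex -0.413 -1.151 -2.78
vertex 1.136 -1.979 -2.106
vertex 0.39 -2.164 -3.167
endloop
endfacet
facet normal -0.568 -0.645 0.512
outer loop
vertex -0.393 -3.055 -2.461
vertex -0.45 -1.856 -1.013
vertex -1.196 -2.041 -2.074
endloop
endfacet
facet normal 0.595 -0.751 -0.287
outer loop
vertex 0.353 -2.869 -1.4
vertex -0.393 -3.055 -2.461
vertex 1.136 -1.979 -2.106
endloop
endfacet
facet normal -0.567 -0.645 0.512
outer loop
vertex 0.353 -2.869 -1.4
vertex -0.45 -1.856 -1.013
vertex -0.393 -3.055 -2.461
endloop
endfacet
facet normal -0.595 0.751 0.287
outer loop
vertex -1.196 -2.041 -2.074
vertex -0.45 -1.856 -1.013
vertex -0.413 -1.151 -2.78
endloop
endfacet
facet normal 0.567 0.645 -0.512
outer loop
vertex 0.333 -0.965 -1.719
vertex 1.136 -1.979 -2.106
vertex -0.413 -1.151 -2.78
endloop
endfacet
facet normal -0.595 0.751 0.287
outer loop
vertex -0.413 -1.151 -2.78
vertex -0.45 -1.856 -1.013
vertex 0.333 -0.965 -1.719
endloop
endfacet
facet normal 0.569 0.142 0.810
outer loop
vertex 0.333 -0.965 -1.719
vertex 0.353 -2.869 -1.4
vertex 1.136 -1.979 -2.106
endloop
endfacet
facet normal 0.569 0.142 0.810
outer loop
vertex -0.45 -1.856 -1.013
vertex 0.353 -2.869 -1.4
vertex 0.333 -0.965 -1.719
endloop
endfacet

endsolid


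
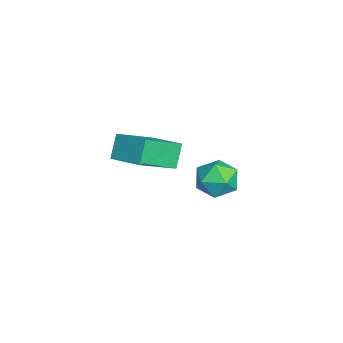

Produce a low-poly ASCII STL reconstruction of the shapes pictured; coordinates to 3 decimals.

solid 
facet normal -0.980 0.188 -0.071
outer loop
vertex -1.606 1.712 -1.863
vertex -1.755 0.918 -1.91
vertex -1.737 1.284 -1.188
endloop
endfacet
facet normal -0.652 0.691 0.312
outer loop
vertex -1.606 1.712 -1.863
vertex -1.737 1.284 -1.188
vertex -1.152 1.843 -1.205
endloop
endfacet
facet normal -0.145 0.985 -0.096
outer loop
vertex -1.606 1.712 -1.863
vertex -1.152 1.843 -1.205
vertex -0.808 1.822 -1.938
endloop
endfacet
facet normal -0.160 0.662 -0.732
outer loop
vertex -1.606 1.712 -1.863
vertex -0.808 1.822 -1.938
vertex -1.18 1.251 -2.373
endloop
endfacet
facet normal -0.676 0.169 -0.717
outer loop
vertex -1.606 1.712 -1.863
vertex -1.18 1.251 -2.373
vertex -1.755 0.918 -1.91
endloop
endfacet
facet normal -0.331 0.373 0.867
outer loop
vertex -1.152 1.843 -1.205
vertex -1.737 1.284 -1.188
vertex -1.02 1.129 -0.847
endloop
endfacet
facet normal -0.863 -0.442 0.245
outer loop
vertex -1.737 1.284 -1.188
vertex -1.755 0.918 -1.91
vertex -1.392 0.558 -1.282
endloop
endfacet
facet normal -0.372 -0.470 -0.800
outer loop
vertex -1.755 0.918 -1.91
vertex -1.18 1.251 -2.373
vertex -1.048 0.537 -2.015
endloop
endfacet
facet normal 0.463 0.327 -0.824
outer loop
vertex -1.18 1.251 -2.373
vertex -0.808 1.822 -1.938
vertex -0.463 1.096 -2.032
endloop
endfacet
facet normal 0.488 0.849 0.205
outer loop
vertex -0.808 1.822 -1.938
vertex -1.152 1.843 -1.205
vertex -0.445 1.462 -1.31
endloop
endfacet
facet normal 0.160 -0.662 0.732
outer loop
vertex -0.594 0.668 -1.357
vertex -1.02 1.129 -0.847
vertex -1.392 0.558 -1.282
endloop
endfacet
facet normal 0.145 -0.985 0.096
outer loop
vertex -0.594 0.668 -1.357
vertex -1.392 0.558 -1.282
vertex -1.048 0.537 -2.015
endloop
endfacet
facet normal 0.652 -0.691 -0.312
outer loop
vertex -0.594 0.668 -1.357
vertex -1.048 0.537 -2.015
vertex -0.463 1.096 -2.032
endloop
endfacet
facet normal 0.980 -0.188 0.071
outer loop
vertex -0.594 0.668 -1.357
vertex -0.463 1.096 -2.032
vertex -0.445 1.462 -1.31
endloop
endfacet
facet normal 0.676 -0.169 0.717
outer loop
vertex -0.594 0.668 -1.357
vertex -0.445 1.462 -1.31
vertex -1.02 1.129 -0.847
endloop
endfacet
facet normal -0.463 -0.327 0.824
outer loop
vertex -1.392 0.558 -1.282
vertex -1.02 1.129 -0.847
vertex -1.737 1.284 -1.188
endloop
endfacet
facet normal -0.488 -0.849 -0.205
outer loop
vertex -1.048 0.537 -2.015
vertex -1.392 0.558 -1.282
vertex -1.755 0.918 -1.91
endloop
endfacet
facet normal 0.331 -0.373 -0.867
outer loop
vertex -0.463 1.096 -2.032
vertex -1.048 0.537 -2.015
vertex -1.18 1.251 -2.373
endloop
endfacet
facet normal 0.863 0.442 -0.245
outer loop
vertex -0.445 1.462 -1.31
vertex -0.463 1.096 -2.032
vertex -0.808 1.822 -1.938
endloop
endfacet
facet normal 0.372 0.470 0.800
outer loop
vertex -1.02 1.129 -0.847
vertex -0.445 1.462 -1.31
vertex -1.152 1.843 -1.205
endloop
endfacet
facet normal -0.551 0.200 0.810
outer loop
vertex 1.249 -1.939 2.446
vertex 2.09 -1.072 2.805
vertex 0.463 -0.844 1.641
endloop
endfacet
facet normal -0.668 -0.688 -0.284
outer loop
vertex 0.97 -1.028 0.895
vertex 1.249 -1.939 2.446
vertex 0.463 -0.844 1.641
endloop
endfacet
facet normal -0.551 0.200 0.810
outer loop
vertex 0.463 -0.844 1.641
vertex 2.09 -1.072 2.805
vertex 1.304 0.023 1.999
endloop
endfacet
facet normal -0.501 0.697 -0.512
outer loop
vertex 1.304 0.023 1.999
vertex 0.97 -1.028 0.895
vertex 0.463 -0.844 1.641
endloop
endfacet
facet normal 0.501 -0.698 0.512
outer loop
vertex 1.249 -1.939 2.446
vertex 2.597 -1.256 2.059
vertex 2.09 -1.072 2.805
endloop
endfacet
facet normal -0.667 -0.688 -0.284
outer loop
vertex 1.756 -2.123 1.701
vertex 1.249 -1.939 2.446
vertex 0.97 -1.028 0.895
endloop
endfacet
facet normal 0.501 -0.697 0.513
outer loop
vertex 1.756 -2.123 1.701
vertex 2.597 -1.256 2.059
vertex 1.249 -1.939 2.446
endloop
endfacet
facet normal 0.668 0.688 0.284
outer loop
vertex 2.09 -1.072 2.805
vertex 2.597 -1.256 2.059
vertex 1.304 0.023 1.999
endloop
endfacet
facet normal -0.500 0.698 -0.513
outer loop
vertex 1.811 -0.161 1.254
vertex 0.97 -1.028 0.895
vertex 1.304 0.023 1.999
endloop
endfacet
facet normal 0.668 0.688 0.284
outer loop
vertex 1.304 0.023 1.999
vertex 2.597 -1.256 2.059
vertex 1.811 -0.161 1.254
endloop
endfacet
facet normal 0.552 -0.200 -0.810
outer loop
vertex 1.811 -0.161 1.254
vertex 1.756 -2.123 1.701
vertex 0.97 -1.028 0.895
endloop
endfacet
facet normal 0.551 -0.200 -0.810
outer loop
vertex 2.597 -1.256 2.059
vertex 1.756 -2.123 1.701
vertex 1.811 -0.161 1.254
endloop
endfacet

endsolid


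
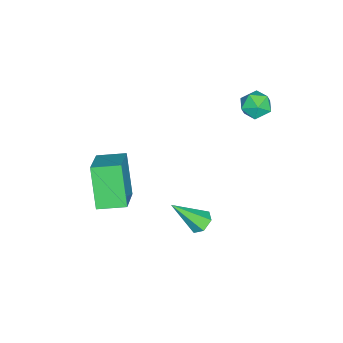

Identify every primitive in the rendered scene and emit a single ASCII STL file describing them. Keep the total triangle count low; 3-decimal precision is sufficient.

solid 
facet normal -0.451 -0.278 0.848
outer loop
vertex 1.655 -4.262 1.49
vertex 1.304 -3.2 1.651
vertex 0.215 -4.604 0.613
endloop
endfacet
facet normal 0.310 -0.940 -0.142
outer loop
vertex 1.036 -4.1 -0.931
vertex 1.655 -4.262 1.49
vertex 0.215 -4.604 0.613
endloop
endfacet
facet normal -0.451 -0.277 0.848
outer loop
vertex 0.215 -4.604 0.613
vertex 1.304 -3.2 1.651
vertex -0.135 -3.542 0.774
endloop
endfacet
facet normal -0.837 -0.199 -0.510
outer loop
vertex -0.135 -3.542 0.774
vertex 1.036 -4.1 -0.931
vertex 0.215 -4.604 0.613
endloop
endfacet
facet normal 0.837 0.199 0.510
outer loop
vertex 1.655 -4.262 1.49
vertex 2.125 -2.696 0.107
vertex 1.304 -3.2 1.651
endloop
endfacet
facet normal 0.310 -0.940 -0.142
outer loop
vertex 2.475 -3.758 -0.054
vertex 1.655 -4.262 1.49
vertex 1.036 -4.1 -0.931
endloop
endfacet
facet normal 0.837 0.199 0.509
outer loop
vertex 2.475 -3.758 -0.054
vertex 2.125 -2.696 0.107
vertex 1.655 -4.262 1.49
endloop
endfacet
facet normal -0.310 0.940 0.142
outer loop
vertex 1.304 -3.2 1.651
vertex 2.125 -2.696 0.107
vertex -0.135 -3.542 0.774
endloop
endfacet
facet normal -0.837 -0.199 -0.510
outer loop
vertex 0.685 -3.038 -0.77
vertex 1.036 -4.1 -0.931
vertex -0.135 -3.542 0.774
endloop
endfacet
facet normal -0.310 0.940 0.142
outer loop
vertex -0.135 -3.542 0.774
vertex 2.125 -2.696 0.107
vertex 0.685 -3.038 -0.77
endloop
endfacet
facet normal 0.451 0.278 -0.848
outer loop
vertex 0.685 -3.038 -0.77
vertex 2.475 -3.758 -0.054
vertex 1.036 -4.1 -0.931
endloop
endfacet
facet normal 0.451 0.277 -0.848
outer loop
vertex 2.125 -2.696 0.107
vertex 2.475 -3.758 -0.054
vertex 0.685 -3.038 -0.77
endloop
endfacet
facet normal -0.792 0.413 0.449
outer loop
vertex -2.913 1.046 2.839
vertex -2.968 0.507 3.238
vertex -2.588 1.029 3.428
endloop
endfacet
facet normal -0.341 0.915 0.215
outer loop
vertex -2.913 1.046 2.839
vertex -2.588 1.029 3.428
vertex -2.28 1.272 2.881
endloop
endfacet
facet normal -0.264 0.831 -0.490
outer loop
vertex -2.913 1.046 2.839
vertex -2.28 1.272 2.881
vertex -2.47 0.9 2.353
endloop
endfacet
facet normal -0.667 0.277 -0.691
outer loop
vertex -2.913 1.046 2.839
vertex -2.47 0.9 2.353
vertex -2.895 0.428 2.574
endloop
endfacet
facet normal -0.994 0.019 -0.111
outer loop
vertex -2.913 1.046 2.839
vertex -2.895 0.428 2.574
vertex -2.968 0.507 3.238
endloop
endfacet
facet normal 0.294 0.801 0.522
outer loop
vertex -2.28 1.272 2.881
vertex -2.588 1.029 3.428
vertex -1.945 0.872 3.306
endloop
endfacet
facet normal -0.437 -0.010 0.900
outer loop
vertex -2.588 1.029 3.428
vertex -2.968 0.507 3.238
vertex -2.37 0.4 3.527
endloop
endfacet
facet normal -0.763 -0.646 -0.007
outer loop
vertex -2.968 0.507 3.238
vertex -2.895 0.428 2.574
vertex -2.56 0.028 2.999
endloop
endfacet
facet normal -0.235 -0.230 -0.944
outer loop
vertex -2.895 0.428 2.574
vertex -2.47 0.9 2.353
vertex -2.252 0.271 2.452
endloop
endfacet
facet normal 0.418 0.665 -0.619
outer loop
vertex -2.47 0.9 2.353
vertex -2.28 1.272 2.881
vertex -1.872 0.793 2.642
endloop
endfacet
facet normal 0.667 -0.277 0.691
outer loop
vertex -1.927 0.254 3.041
vertex -1.945 0.872 3.306
vertex -2.37 0.4 3.527
endloop
endfacet
facet normal 0.264 -0.831 0.490
outer loop
vertex -1.927 0.254 3.041
vertex -2.37 0.4 3.527
vertex -2.56 0.028 2.999
endloop
endfacet
facet normal 0.341 -0.915 -0.215
outer loop
vertex -1.927 0.254 3.041
vertex -2.56 0.028 2.999
vertex -2.252 0.271 2.452
endloop
endfacet
facet normal 0.792 -0.413 -0.449
outer loop
vertex -1.927 0.254 3.041
vertex -2.252 0.271 2.452
vertex -1.872 0.793 2.642
endloop
endfacet
facet normal 0.994 -0.019 0.111
outer loop
vertex -1.927 0.254 3.041
vertex -1.872 0.793 2.642
vertex -1.945 0.872 3.306
endloop
endfacet
facet normal 0.235 0.230 0.944
outer loop
vertex -2.37 0.4 3.527
vertex -1.945 0.872 3.306
vertex -2.588 1.029 3.428
endloop
endfacet
facet normal -0.418 -0.665 0.619
outer loop
vertex -2.56 0.028 2.999
vertex -2.37 0.4 3.527
vertex -2.968 0.507 3.238
endloop
endfacet
facet normal -0.294 -0.801 -0.522
outer loop
vertex -2.252 0.271 2.452
vertex -2.56 0.028 2.999
vertex -2.895 0.428 2.574
endloop
endfacet
facet normal 0.437 0.010 -0.900
outer loop
vertex -1.872 0.793 2.642
vertex -2.252 0.271 2.452
vertex -2.47 0.9 2.353
endloop
endfacet
facet normal 0.763 0.646 0.007
outer loop
vertex -1.945 0.872 3.306
vertex -1.872 0.793 2.642
vertex -2.28 1.272 2.881
endloop
endfacet
facet normal -0.241 0.654 -0.717
outer loop
vertex 0.625 -0.292 -2.184
vertex 0.158 -0.534 -2.248
vertex 0.205 -0.136 -1.901
endloop
endfacet
facet normal 0.605 0.491 0.627
outer loop
vertex 0.625 -0.292 -2.184
vertex 0.205 -0.136 -1.901
vertex 0.542 -1.586 -1.092
endloop
endfacet
facet normal -0.237 0.654 -0.718
outer loop
vertex 0.205 -0.136 -1.901
vertex 0.158 -0.534 -2.248
vertex -0.263 -0.377 -1.966
endloop
endfacet
facet normal -0.326 0.402 0.856
outer loop
vertex 0.205 -0.136 -1.901
vertex -0.263 -0.377 -1.966
vertex 0.542 -1.586 -1.092
endloop
endfacet
facet normal -0.237 0.654 -0.718
outer loop
vertex -0.263 -0.377 -1.966
vertex 0.158 -0.534 -2.248
vertex -0.31 -0.775 -2.313
endloop
endfacet
facet normal -0.865 -0.268 0.425
outer loop
vertex -0.263 -0.377 -1.966
vertex -0.31 -0.775 -2.313
vertex 0.542 -1.586 -1.092
endloop
endfacet
facet normal -0.237 0.654 -0.718
outer loop
vertex -0.31 -0.775 -2.313
vertex 0.158 -0.534 -2.248
vertex 0.111 -0.932 -2.595
endloop
endfacet
facet normal -0.473 -0.849 -0.234
outer loop
vertex -0.31 -0.775 -2.313
vertex 0.111 -0.932 -2.595
vertex 0.542 -1.586 -1.092
endloop
endfacet
facet normal -0.239 0.654 -0.718
outer loop
vertex 0.111 -0.932 -2.595
vertex 0.158 -0.534 -2.248
vertex 0.578 -0.69 -2.53
endloop
endfacet
facet normal 0.458 -0.760 -0.462
outer loop
vertex 0.111 -0.932 -2.595
vertex 0.578 -0.69 -2.53
vertex 0.542 -1.586 -1.092
endloop
endfacet
facet normal -0.240 0.653 -0.718
outer loop
vertex 0.578 -0.69 -2.53
vertex 0.158 -0.534 -2.248
vertex 0.625 -0.292 -2.184
endloop
endfacet
facet normal 0.995 -0.090 -0.031
outer loop
vertex 0.578 -0.69 -2.53
vertex 0.625 -0.292 -2.184
vertex 0.542 -1.586 -1.092
endloop
endfacet

endsolid


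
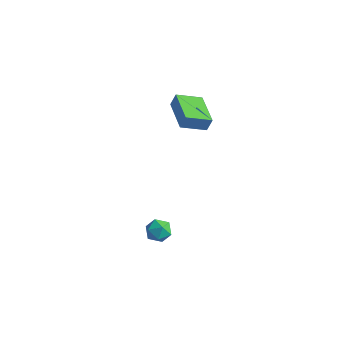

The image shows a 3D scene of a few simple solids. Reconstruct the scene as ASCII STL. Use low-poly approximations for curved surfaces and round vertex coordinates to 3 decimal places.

solid 
facet normal -0.328 0.739 0.588
outer loop
vertex 1.267 0.6 -3.426
vertex 1.377 0.144 -2.792
vertex 1.96 0.608 -3.05
endloop
endfacet
facet normal -0.013 1.000 0.003
outer loop
vertex 1.267 0.6 -3.426
vertex 1.96 0.608 -3.05
vertex 1.938 0.61 -3.838
endloop
endfacet
facet normal -0.359 0.742 -0.566
outer loop
vertex 1.267 0.6 -3.426
vertex 1.938 0.61 -3.838
vertex 1.342 0.147 -4.067
endloop
endfacet
facet normal -0.887 0.322 -0.331
outer loop
vertex 1.267 0.6 -3.426
vertex 1.342 0.147 -4.067
vertex 0.996 -0.141 -3.42
endloop
endfacet
facet normal -0.867 0.320 0.381
outer loop
vertex 1.267 0.6 -3.426
vertex 0.996 -0.141 -3.42
vertex 1.377 0.144 -2.792
endloop
endfacet
facet normal 0.656 0.755 -0.016
outer loop
vertex 1.938 0.61 -3.838
vertex 1.96 0.608 -3.05
vertex 2.464 0.161 -3.46
endloop
endfacet
facet normal 0.148 0.332 0.932
outer loop
vertex 1.96 0.608 -3.05
vertex 1.377 0.144 -2.792
vertex 2.118 -0.127 -2.813
endloop
endfacet
facet normal -0.724 -0.346 0.596
outer loop
vertex 1.377 0.144 -2.792
vertex 0.996 -0.141 -3.42
vertex 1.522 -0.59 -3.042
endloop
endfacet
facet normal -0.757 -0.342 -0.557
outer loop
vertex 0.996 -0.141 -3.42
vertex 1.342 0.147 -4.067
vertex 1.5 -0.588 -3.83
endloop
endfacet
facet normal 0.097 0.338 -0.936
outer loop
vertex 1.342 0.147 -4.067
vertex 1.938 0.61 -3.838
vertex 2.083 -0.124 -4.088
endloop
endfacet
facet normal 0.887 -0.322 0.331
outer loop
vertex 2.193 -0.58 -3.454
vertex 2.464 0.161 -3.46
vertex 2.118 -0.127 -2.813
endloop
endfacet
facet normal 0.359 -0.742 0.566
outer loop
vertex 2.193 -0.58 -3.454
vertex 2.118 -0.127 -2.813
vertex 1.522 -0.59 -3.042
endloop
endfacet
facet normal 0.013 -1.000 -0.003
outer loop
vertex 2.193 -0.58 -3.454
vertex 1.522 -0.59 -3.042
vertex 1.5 -0.588 -3.83
endloop
endfacet
facet normal 0.328 -0.739 -0.588
outer loop
vertex 2.193 -0.58 -3.454
vertex 1.5 -0.588 -3.83
vertex 2.083 -0.124 -4.088
endloop
endfacet
facet normal 0.867 -0.320 -0.381
outer loop
vertex 2.193 -0.58 -3.454
vertex 2.083 -0.124 -4.088
vertex 2.464 0.161 -3.46
endloop
endfacet
facet normal 0.757 0.342 0.557
outer loop
vertex 2.118 -0.127 -2.813
vertex 2.464 0.161 -3.46
vertex 1.96 0.608 -3.05
endloop
endfacet
facet normal -0.097 -0.338 0.936
outer loop
vertex 1.522 -0.59 -3.042
vertex 2.118 -0.127 -2.813
vertex 1.377 0.144 -2.792
endloop
endfacet
facet normal -0.656 -0.755 0.016
outer loop
vertex 1.5 -0.588 -3.83
vertex 1.522 -0.59 -3.042
vertex 0.996 -0.141 -3.42
endloop
endfacet
facet normal -0.148 -0.332 -0.932
outer loop
vertex 2.083 -0.124 -4.088
vertex 1.5 -0.588 -3.83
vertex 1.342 0.147 -4.067
endloop
endfacet
facet normal 0.724 0.346 -0.596
outer loop
vertex 2.464 0.161 -3.46
vertex 2.083 -0.124 -4.088
vertex 1.938 0.61 -3.838
endloop
endfacet
facet normal -0.793 0.609 0.031
outer loop
vertex 0.133 3.42 4.652
vertex 0.985 4.557 4.111
vertex -0.061 3.206 3.895
endloop
endfacet
facet normal -0.561 -0.748 0.355
outer loop
vertex 1.635 1.903 3.829
vertex 0.133 3.42 4.652
vertex -0.061 3.206 3.895
endloop
endfacet
facet normal -0.793 0.609 0.031
outer loop
vertex -0.061 3.206 3.895
vertex 0.985 4.557 4.111
vertex 0.791 4.343 3.354
endloop
endfacet
facet normal -0.240 -0.265 -0.934
outer loop
vertex 0.791 4.343 3.354
vertex 1.635 1.903 3.829
vertex -0.061 3.206 3.895
endloop
endfacet
facet normal 0.240 0.265 0.934
outer loop
vertex 0.133 3.42 4.652
vertex 2.681 3.254 4.045
vertex 0.985 4.557 4.111
endloop
endfacet
facet normal -0.561 -0.748 0.355
outer loop
vertex 1.829 2.117 4.586
vertex 0.133 3.42 4.652
vertex 1.635 1.903 3.829
endloop
endfacet
facet normal 0.240 0.265 0.934
outer loop
vertex 1.829 2.117 4.586
vertex 2.681 3.254 4.045
vertex 0.133 3.42 4.652
endloop
endfacet
facet normal 0.561 0.748 -0.355
outer loop
vertex 0.985 4.557 4.111
vertex 2.681 3.254 4.045
vertex 0.791 4.343 3.354
endloop
endfacet
facet normal -0.240 -0.265 -0.934
outer loop
vertex 2.487 3.04 3.288
vertex 1.635 1.903 3.829
vertex 0.791 4.343 3.354
endloop
endfacet
facet normal 0.561 0.748 -0.355
outer loop
vertex 0.791 4.343 3.354
vertex 2.681 3.254 4.045
vertex 2.487 3.04 3.288
endloop
endfacet
facet normal 0.793 -0.609 -0.031
outer loop
vertex 2.487 3.04 3.288
vertex 1.829 2.117 4.586
vertex 1.635 1.903 3.829
endloop
endfacet
facet normal 0.793 -0.609 -0.031
outer loop
vertex 2.681 3.254 4.045
vertex 1.829 2.117 4.586
vertex 2.487 3.04 3.288
endloop
endfacet

endsolid


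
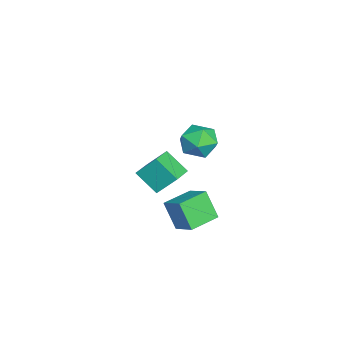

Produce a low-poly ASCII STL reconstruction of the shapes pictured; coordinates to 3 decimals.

solid 
facet normal -0.643 -0.600 -0.476
outer loop
vertex 0.981 -3.668 -3.159
vertex -0.248 -2.441 -3.045
vertex 1.496 -3.009 -4.685
endloop
endfacet
facet normal 0.707 -0.705 -0.066
outer loop
vertex 2.428 -2.139 -3.995
vertex 0.981 -3.668 -3.159
vertex 1.496 -3.009 -4.685
endloop
endfacet
facet normal -0.643 -0.600 -0.476
outer loop
vertex 1.496 -3.009 -4.685
vertex -0.248 -2.441 -3.045
vertex 0.267 -1.783 -4.571
endloop
endfacet
facet normal 0.296 0.378 -0.877
outer loop
vertex 0.267 -1.783 -4.571
vertex 2.428 -2.139 -3.995
vertex 1.496 -3.009 -4.685
endloop
endfacet
facet normal -0.296 -0.378 0.877
outer loop
vertex 0.981 -3.668 -3.159
vertex 0.684 -1.571 -2.355
vertex -0.248 -2.441 -3.045
endloop
endfacet
facet normal 0.707 -0.704 -0.065
outer loop
vertex 1.913 -2.797 -2.469
vertex 0.981 -3.668 -3.159
vertex 2.428 -2.139 -3.995
endloop
endfacet
facet normal -0.296 -0.378 0.877
outer loop
vertex 1.913 -2.797 -2.469
vertex 0.684 -1.571 -2.355
vertex 0.981 -3.668 -3.159
endloop
endfacet
facet normal -0.706 0.705 0.066
outer loop
vertex -0.248 -2.441 -3.045
vertex 0.684 -1.571 -2.355
vertex 0.267 -1.783 -4.571
endloop
endfacet
facet normal 0.296 0.378 -0.877
outer loop
vertex 1.199 -0.912 -3.881
vertex 2.428 -2.139 -3.995
vertex 0.267 -1.783 -4.571
endloop
endfacet
facet normal -0.707 0.704 0.066
outer loop
vertex 0.267 -1.783 -4.571
vertex 0.684 -1.571 -2.355
vertex 1.199 -0.912 -3.881
endloop
endfacet
facet normal 0.643 0.600 0.476
outer loop
vertex 1.199 -0.912 -3.881
vertex 1.913 -2.797 -2.469
vertex 2.428 -2.139 -3.995
endloop
endfacet
facet normal 0.643 0.600 0.476
outer loop
vertex 0.684 -1.571 -2.355
vertex 1.913 -2.797 -2.469
vertex 1.199 -0.912 -3.881
endloop
endfacet
facet normal -0.793 0.592 -0.148
outer loop
vertex 2.156 -1.03 2.037
vertex 1.493 -1.837 2.362
vertex 1.887 -1.126 3.093
endloop
endfacet
facet normal -0.218 0.975 0.033
outer loop
vertex 2.156 -1.03 2.037
vertex 1.887 -1.126 3.093
vertex 2.916 -0.886 2.81
endloop
endfacet
facet normal 0.294 0.845 -0.447
outer loop
vertex 2.156 -1.03 2.037
vertex 2.916 -0.886 2.81
vertex 3.157 -1.449 1.904
endloop
endfacet
facet normal 0.037 0.381 -0.924
outer loop
vertex 2.156 -1.03 2.037
vertex 3.157 -1.449 1.904
vertex 2.278 -2.037 1.627
endloop
endfacet
facet normal -0.635 0.224 -0.739
outer loop
vertex 2.156 -1.03 2.037
vertex 2.278 -2.037 1.627
vertex 1.493 -1.837 2.362
endloop
endfacet
facet normal 0.010 0.745 0.667
outer loop
vertex 2.916 -0.886 2.81
vertex 1.887 -1.126 3.093
vertex 2.722 -1.603 3.613
endloop
endfacet
facet normal -0.919 0.124 0.375
outer loop
vertex 1.887 -1.126 3.093
vertex 1.493 -1.837 2.362
vertex 1.843 -2.191 3.336
endloop
endfacet
facet normal -0.664 -0.471 -0.581
outer loop
vertex 1.493 -1.837 2.362
vertex 2.278 -2.037 1.627
vertex 2.084 -2.754 2.43
endloop
endfacet
facet normal 0.423 -0.218 -0.879
outer loop
vertex 2.278 -2.037 1.627
vertex 3.157 -1.449 1.904
vertex 3.113 -2.514 2.147
endloop
endfacet
facet normal 0.839 0.533 -0.108
outer loop
vertex 3.157 -1.449 1.904
vertex 2.916 -0.886 2.81
vertex 3.507 -1.803 2.878
endloop
endfacet
facet normal -0.037 -0.381 0.924
outer loop
vertex 2.844 -2.61 3.203
vertex 2.722 -1.603 3.613
vertex 1.843 -2.191 3.336
endloop
endfacet
facet normal -0.294 -0.845 0.447
outer loop
vertex 2.844 -2.61 3.203
vertex 1.843 -2.191 3.336
vertex 2.084 -2.754 2.43
endloop
endfacet
facet normal 0.218 -0.975 -0.033
outer loop
vertex 2.844 -2.61 3.203
vertex 2.084 -2.754 2.43
vertex 3.113 -2.514 2.147
endloop
endfacet
facet normal 0.793 -0.592 0.148
outer loop
vertex 2.844 -2.61 3.203
vertex 3.113 -2.514 2.147
vertex 3.507 -1.803 2.878
endloop
endfacet
facet normal 0.635 -0.224 0.739
outer loop
vertex 2.844 -2.61 3.203
vertex 3.507 -1.803 2.878
vertex 2.722 -1.603 3.613
endloop
endfacet
facet normal -0.423 0.218 0.879
outer loop
vertex 1.843 -2.191 3.336
vertex 2.722 -1.603 3.613
vertex 1.887 -1.126 3.093
endloop
endfacet
facet normal -0.839 -0.533 0.108
outer loop
vertex 2.084 -2.754 2.43
vertex 1.843 -2.191 3.336
vertex 1.493 -1.837 2.362
endloop
endfacet
facet normal -0.010 -0.745 -0.667
outer loop
vertex 3.113 -2.514 2.147
vertex 2.084 -2.754 2.43
vertex 2.278 -2.037 1.627
endloop
endfacet
facet normal 0.919 -0.124 -0.375
outer loop
vertex 3.507 -1.803 2.878
vertex 3.113 -2.514 2.147
vertex 3.157 -1.449 1.904
endloop
endfacet
facet normal 0.664 0.471 0.581
outer loop
vertex 2.722 -1.603 3.613
vertex 3.507 -1.803 2.878
vertex 2.916 -0.886 2.81
endloop
endfacet
facet normal -0.934 0.285 -0.214
outer loop
vertex -1.88 -3.767 -1.247
vertex -1.298 -2.646 -2.294
vertex -1.935 -4.815 -2.401
endloop
endfacet
facet normal -0.355 -0.684 0.638
outer loop
vertex -0.562 -5.234 -2.086
vertex -1.88 -3.767 -1.247
vertex -1.935 -4.815 -2.401
endloop
endfacet
facet normal -0.934 0.285 -0.214
outer loop
vertex -1.935 -4.815 -2.401
vertex -1.298 -2.646 -2.294
vertex -1.353 -3.695 -3.448
endloop
endfacet
facet normal -0.036 -0.673 -0.739
outer loop
vertex -1.353 -3.695 -3.448
vertex -0.562 -5.234 -2.086
vertex -1.935 -4.815 -2.401
endloop
endfacet
facet normal 0.035 0.672 0.739
outer loop
vertex -1.88 -3.767 -1.247
vertex 0.075 -3.065 -1.979
vertex -1.298 -2.646 -2.294
endloop
endfacet
facet normal -0.354 -0.683 0.638
outer loop
vertex -0.507 -4.185 -0.932
vertex -1.88 -3.767 -1.247
vertex -0.562 -5.234 -2.086
endloop
endfacet
facet normal 0.035 0.673 0.739
outer loop
vertex -0.507 -4.185 -0.932
vertex 0.075 -3.065 -1.979
vertex -1.88 -3.767 -1.247
endloop
endfacet
facet normal 0.355 0.683 -0.638
outer loop
vertex -1.298 -2.646 -2.294
vertex 0.075 -3.065 -1.979
vertex -1.353 -3.695 -3.448
endloop
endfacet
facet normal -0.035 -0.672 -0.739
outer loop
vertex 0.02 -4.113 -3.133
vertex -0.562 -5.234 -2.086
vertex -1.353 -3.695 -3.448
endloop
endfacet
facet normal 0.354 0.684 -0.638
outer loop
vertex -1.353 -3.695 -3.448
vertex 0.075 -3.065 -1.979
vertex 0.02 -4.113 -3.133
endloop
endfacet
facet normal 0.934 -0.285 0.214
outer loop
vertex 0.02 -4.113 -3.133
vertex -0.507 -4.185 -0.932
vertex -0.562 -5.234 -2.086
endloop
endfacet
facet normal 0.934 -0.285 0.214
outer loop
vertex 0.075 -3.065 -1.979
vertex -0.507 -4.185 -0.932
vertex 0.02 -4.113 -3.133
endloop
endfacet

endsolid


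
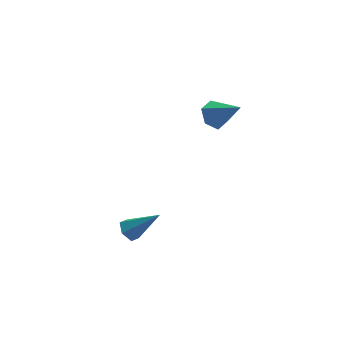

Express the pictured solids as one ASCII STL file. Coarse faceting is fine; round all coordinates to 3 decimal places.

solid 
facet normal -0.667 0.287 -0.688
outer loop
vertex -3.296 2.01 -4.144
vertex -3.667 2.268 -3.677
vertex -3.211 2.63 -3.968
endloop
endfacet
facet normal 0.890 0.007 -0.455
outer loop
vertex -3.296 2.01 -4.144
vertex -3.211 2.63 -3.968
vertex -2.373 1.712 -2.343
endloop
endfacet
facet normal -0.667 0.287 -0.688
outer loop
vertex -3.211 2.63 -3.968
vertex -3.667 2.268 -3.677
vertex -3.582 2.888 -3.501
endloop
endfacet
facet normal 0.646 0.757 0.095
outer loop
vertex -3.211 2.63 -3.968
vertex -3.582 2.888 -3.501
vertex -2.373 1.712 -2.343
endloop
endfacet
facet normal -0.667 0.287 -0.688
outer loop
vertex -3.582 2.888 -3.501
vertex -3.667 2.268 -3.677
vertex -4.038 2.526 -3.21
endloop
endfacet
facet normal -0.059 0.669 0.741
outer loop
vertex -3.582 2.888 -3.501
vertex -4.038 2.526 -3.21
vertex -2.373 1.712 -2.343
endloop
endfacet
facet normal -0.666 0.287 -0.688
outer loop
vertex -4.038 2.526 -3.21
vertex -3.667 2.268 -3.677
vertex -4.122 1.907 -3.387
endloop
endfacet
facet normal -0.519 -0.169 0.838
outer loop
vertex -4.038 2.526 -3.21
vertex -4.122 1.907 -3.387
vertex -2.373 1.712 -2.343
endloop
endfacet
facet normal -0.666 0.287 -0.688
outer loop
vertex -4.122 1.907 -3.387
vertex -3.667 2.268 -3.677
vertex -3.751 1.648 -3.854
endloop
endfacet
facet normal -0.275 -0.917 0.290
outer loop
vertex -4.122 1.907 -3.387
vertex -3.751 1.648 -3.854
vertex -2.373 1.712 -2.343
endloop
endfacet
facet normal -0.667 0.287 -0.688
outer loop
vertex -3.751 1.648 -3.854
vertex -3.667 2.268 -3.677
vertex -3.296 2.01 -4.144
endloop
endfacet
facet normal 0.431 -0.828 -0.358
outer loop
vertex -3.751 1.648 -3.854
vertex -3.296 2.01 -4.144
vertex -2.373 1.712 -2.343
endloop
endfacet
facet normal -0.477 0.566 -0.673
outer loop
vertex 1.497 3.625 1.751
vertex 0.904 3.747 2.274
vertex 1.528 4.248 2.253
endloop
endfacet
facet normal 0.990 0.055 -0.129
outer loop
vertex 1.497 3.625 1.751
vertex 1.528 4.248 2.253
vertex 1.776 2.713 3.506
endloop
endfacet
facet normal -0.476 0.565 -0.673
outer loop
vertex 1.528 4.248 2.253
vertex 0.904 3.747 2.274
vertex 0.935 4.37 2.775
endloop
endfacet
facet normal 0.610 0.558 0.563
outer loop
vertex 1.528 4.248 2.253
vertex 0.935 4.37 2.775
vertex 1.776 2.713 3.506
endloop
endfacet
facet normal -0.477 0.565 -0.673
outer loop
vertex 0.935 4.37 2.775
vertex 0.904 3.747 2.274
vertex 0.311 3.87 2.797
endloop
endfacet
facet normal -0.210 0.303 0.929
outer loop
vertex 0.935 4.37 2.775
vertex 0.311 3.87 2.797
vertex 1.776 2.713 3.506
endloop
endfacet
facet normal -0.476 0.566 -0.673
outer loop
vertex 0.311 3.87 2.797
vertex 0.904 3.747 2.274
vertex 0.28 3.247 2.295
endloop
endfacet
facet normal -0.653 -0.455 0.605
outer loop
vertex 0.311 3.87 2.797
vertex 0.28 3.247 2.295
vertex 1.776 2.713 3.506
endloop
endfacet
facet normal -0.476 0.566 -0.673
outer loop
vertex 0.28 3.247 2.295
vertex 0.904 3.747 2.274
vertex 0.873 3.125 1.773
endloop
endfacet
facet normal -0.273 -0.958 -0.086
outer loop
vertex 0.28 3.247 2.295
vertex 0.873 3.125 1.773
vertex 1.776 2.713 3.506
endloop
endfacet
facet normal -0.477 0.566 -0.673
outer loop
vertex 0.873 3.125 1.773
vertex 0.904 3.747 2.274
vertex 1.497 3.625 1.751
endloop
endfacet
facet normal 0.548 -0.704 -0.453
outer loop
vertex 0.873 3.125 1.773
vertex 1.497 3.625 1.751
vertex 1.776 2.713 3.506
endloop
endfacet

endsolid


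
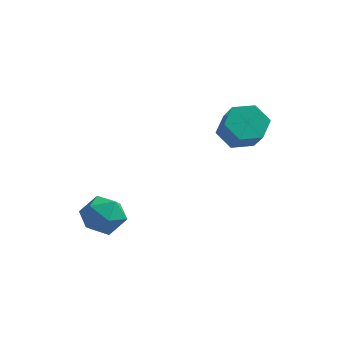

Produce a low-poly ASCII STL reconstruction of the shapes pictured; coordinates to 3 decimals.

solid 
facet normal -0.398 0.553 -0.732
outer loop
vertex 1.708 2.078 3.268
vertex 1.081 1.668 3.299
vertex 1.15 2.281 3.725
endloop
endfacet
facet normal 0.536 0.788 0.304
outer loop
vertex 1.708 2.078 3.268
vertex 1.15 2.281 3.725
vertex 2.166 1.442 4.109
endloop
endfacet
facet normal 0.536 0.788 0.304
outer loop
vertex 2.166 1.442 4.109
vertex 1.15 2.281 3.725
vertex 1.608 1.645 4.567
endloop
endfacet
facet normal 0.399 -0.553 0.731
outer loop
vertex 2.166 1.442 4.109
vertex 1.608 1.645 4.567
vertex 1.539 1.032 4.141
endloop
endfacet
facet normal -0.399 0.553 -0.731
outer loop
vertex 1.15 2.281 3.725
vertex 1.081 1.668 3.299
vertex 0.523 1.871 3.757
endloop
endfacet
facet normal -0.377 0.629 0.680
outer loop
vertex 1.15 2.281 3.725
vertex 0.523 1.871 3.757
vertex 1.608 1.645 4.567
endloop
endfacet
facet normal -0.377 0.628 0.680
outer loop
vertex 1.608 1.645 4.567
vertex 0.523 1.871 3.757
vertex 0.981 1.235 4.598
endloop
endfacet
facet normal 0.398 -0.553 0.732
outer loop
vertex 1.608 1.645 4.567
vertex 0.981 1.235 4.598
vertex 1.539 1.032 4.141
endloop
endfacet
facet normal -0.399 0.553 -0.731
outer loop
vertex 0.523 1.871 3.757
vertex 1.081 1.668 3.299
vertex 0.454 1.258 3.331
endloop
endfacet
facet normal -0.913 -0.159 0.377
outer loop
vertex 0.523 1.871 3.757
vertex 0.454 1.258 3.331
vertex 0.981 1.235 4.598
endloop
endfacet
facet normal -0.913 -0.159 0.377
outer loop
vertex 0.981 1.235 4.598
vertex 0.454 1.258 3.331
vertex 0.912 0.622 4.172
endloop
endfacet
facet normal 0.398 -0.553 0.732
outer loop
vertex 0.981 1.235 4.598
vertex 0.912 0.622 4.172
vertex 1.539 1.032 4.141
endloop
endfacet
facet normal -0.399 0.553 -0.731
outer loop
vertex 0.454 1.258 3.331
vertex 1.081 1.668 3.299
vertex 1.012 1.055 2.873
endloop
endfacet
facet normal -0.536 -0.788 -0.304
outer loop
vertex 0.454 1.258 3.331
vertex 1.012 1.055 2.873
vertex 0.912 0.622 4.172
endloop
endfacet
facet normal -0.536 -0.788 -0.304
outer loop
vertex 0.912 0.622 4.172
vertex 1.012 1.055 2.873
vertex 1.47 0.419 3.715
endloop
endfacet
facet normal 0.398 -0.553 0.732
outer loop
vertex 0.912 0.622 4.172
vertex 1.47 0.419 3.715
vertex 1.539 1.032 4.141
endloop
endfacet
facet normal -0.398 0.553 -0.732
outer loop
vertex 1.012 1.055 2.873
vertex 1.081 1.668 3.299
vertex 1.639 1.465 2.842
endloop
endfacet
facet normal 0.377 -0.629 -0.680
outer loop
vertex 1.012 1.055 2.873
vertex 1.639 1.465 2.842
vertex 1.47 0.419 3.715
endloop
endfacet
facet normal 0.376 -0.629 -0.680
outer loop
vertex 1.47 0.419 3.715
vertex 1.639 1.465 2.842
vertex 2.097 0.829 3.683
endloop
endfacet
facet normal 0.399 -0.553 0.731
outer loop
vertex 1.47 0.419 3.715
vertex 2.097 0.829 3.683
vertex 1.539 1.032 4.141
endloop
endfacet
facet normal -0.398 0.553 -0.732
outer loop
vertex 1.639 1.465 2.842
vertex 1.081 1.668 3.299
vertex 1.708 2.078 3.268
endloop
endfacet
facet normal 0.913 0.159 -0.377
outer loop
vertex 1.639 1.465 2.842
vertex 1.708 2.078 3.268
vertex 2.097 0.829 3.683
endloop
endfacet
facet normal 0.913 0.159 -0.377
outer loop
vertex 2.097 0.829 3.683
vertex 1.708 2.078 3.268
vertex 2.166 1.442 4.109
endloop
endfacet
facet normal 0.399 -0.553 0.731
outer loop
vertex 2.097 0.829 3.683
vertex 2.166 1.442 4.109
vertex 1.539 1.032 4.141
endloop
endfacet
facet normal 0.101 0.919 -0.382
outer loop
vertex -1.969 -1.277 0.204
vertex -2.653 -1.049 0.572
vertex -1.944 -0.968 0.953
endloop
endfacet
facet normal 0.737 0.615 -0.278
outer loop
vertex -1.969 -1.277 0.204
vertex -1.944 -0.968 0.953
vertex -1.483 -1.607 0.762
endloop
endfacet
facet normal 0.756 0.008 -0.654
outer loop
vertex -1.969 -1.277 0.204
vertex -1.483 -1.607 0.762
vertex -1.909 -2.082 0.264
endloop
endfacet
facet normal 0.131 -0.064 -0.989
outer loop
vertex -1.969 -1.277 0.204
vertex -1.909 -2.082 0.264
vertex -2.632 -1.737 0.146
endloop
endfacet
facet normal -0.275 0.500 -0.821
outer loop
vertex -1.969 -1.277 0.204
vertex -2.632 -1.737 0.146
vertex -2.653 -1.049 0.572
endloop
endfacet
facet normal 0.793 0.448 0.413
outer loop
vertex -1.483 -1.607 0.762
vertex -1.944 -0.968 0.953
vertex -1.868 -1.583 1.474
endloop
endfacet
facet normal -0.239 0.939 0.245
outer loop
vertex -1.944 -0.968 0.953
vertex -2.653 -1.049 0.572
vertex -2.591 -1.238 1.356
endloop
endfacet
facet normal -0.845 0.263 -0.466
outer loop
vertex -2.653 -1.049 0.572
vertex -2.632 -1.737 0.146
vertex -3.017 -1.713 0.858
endloop
endfacet
facet normal -0.189 -0.648 -0.738
outer loop
vertex -2.632 -1.737 0.146
vertex -1.909 -2.082 0.264
vertex -2.556 -2.352 0.667
endloop
endfacet
facet normal 0.823 -0.534 -0.194
outer loop
vertex -1.909 -2.082 0.264
vertex -1.483 -1.607 0.762
vertex -1.847 -2.271 1.048
endloop
endfacet
facet normal -0.131 0.064 0.989
outer loop
vertex -2.531 -2.043 1.416
vertex -1.868 -1.583 1.474
vertex -2.591 -1.238 1.356
endloop
endfacet
facet normal -0.756 -0.008 0.654
outer loop
vertex -2.531 -2.043 1.416
vertex -2.591 -1.238 1.356
vertex -3.017 -1.713 0.858
endloop
endfacet
facet normal -0.737 -0.615 0.278
outer loop
vertex -2.531 -2.043 1.416
vertex -3.017 -1.713 0.858
vertex -2.556 -2.352 0.667
endloop
endfacet
facet normal -0.101 -0.919 0.382
outer loop
vertex -2.531 -2.043 1.416
vertex -2.556 -2.352 0.667
vertex -1.847 -2.271 1.048
endloop
endfacet
facet normal 0.275 -0.500 0.821
outer loop
vertex -2.531 -2.043 1.416
vertex -1.847 -2.271 1.048
vertex -1.868 -1.583 1.474
endloop
endfacet
facet normal 0.189 0.648 0.738
outer loop
vertex -2.591 -1.238 1.356
vertex -1.868 -1.583 1.474
vertex -1.944 -0.968 0.953
endloop
endfacet
facet normal -0.823 0.534 0.194
outer loop
vertex -3.017 -1.713 0.858
vertex -2.591 -1.238 1.356
vertex -2.653 -1.049 0.572
endloop
endfacet
facet normal -0.793 -0.448 -0.413
outer loop
vertex -2.556 -2.352 0.667
vertex -3.017 -1.713 0.858
vertex -2.632 -1.737 0.146
endloop
endfacet
facet normal 0.239 -0.939 -0.245
outer loop
vertex -1.847 -2.271 1.048
vertex -2.556 -2.352 0.667
vertex -1.909 -2.082 0.264
endloop
endfacet
facet normal 0.845 -0.263 0.466
outer loop
vertex -1.868 -1.583 1.474
vertex -1.847 -2.271 1.048
vertex -1.483 -1.607 0.762
endloop
endfacet

endsolid
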